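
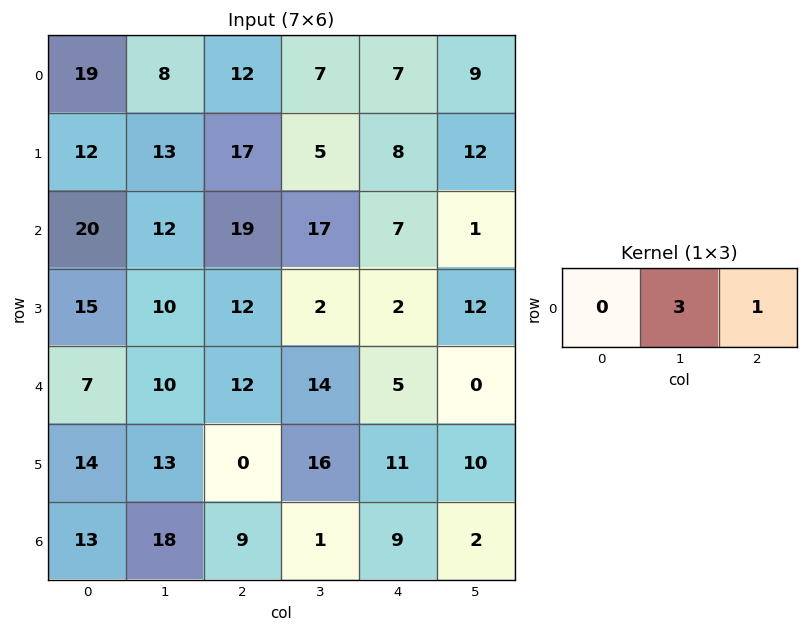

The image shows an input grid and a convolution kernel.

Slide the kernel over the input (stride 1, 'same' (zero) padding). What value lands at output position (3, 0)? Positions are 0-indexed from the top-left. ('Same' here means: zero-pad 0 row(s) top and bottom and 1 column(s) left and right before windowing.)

55

The receptive field on the zero-padded input at this output position is [0 15 10]. Elementwise product with the kernel and sum: 15·3 + 10·1.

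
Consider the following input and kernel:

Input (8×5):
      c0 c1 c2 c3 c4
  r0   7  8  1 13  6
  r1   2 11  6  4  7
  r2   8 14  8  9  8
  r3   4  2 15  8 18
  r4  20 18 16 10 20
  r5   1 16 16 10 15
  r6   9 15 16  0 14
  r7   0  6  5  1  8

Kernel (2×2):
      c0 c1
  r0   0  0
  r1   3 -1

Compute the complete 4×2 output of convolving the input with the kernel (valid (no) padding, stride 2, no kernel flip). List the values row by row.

Output[0,0]: The receptive field on the input at this output position is [7 8 / 2 11]. Elementwise product with the kernel and sum: 2·3 + 11·-1.
Output[0,1]: The receptive field on the input at this output position is [1 13 / 6 4]. Elementwise product with the kernel and sum: 6·3 + 4·-1.

-5 14
10 37
-13 38
-6 14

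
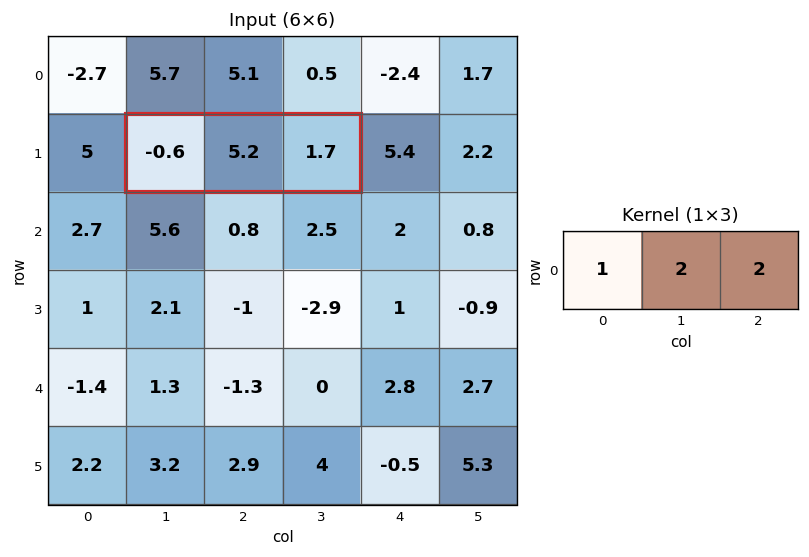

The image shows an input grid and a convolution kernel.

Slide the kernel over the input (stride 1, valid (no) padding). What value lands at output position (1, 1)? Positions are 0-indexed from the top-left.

The receptive field on the input at this output position is [-0.6 5.2 1.7]. Elementwise product with the kernel and sum: -0.6·1 + 5.2·2 + 1.7·2.

13.2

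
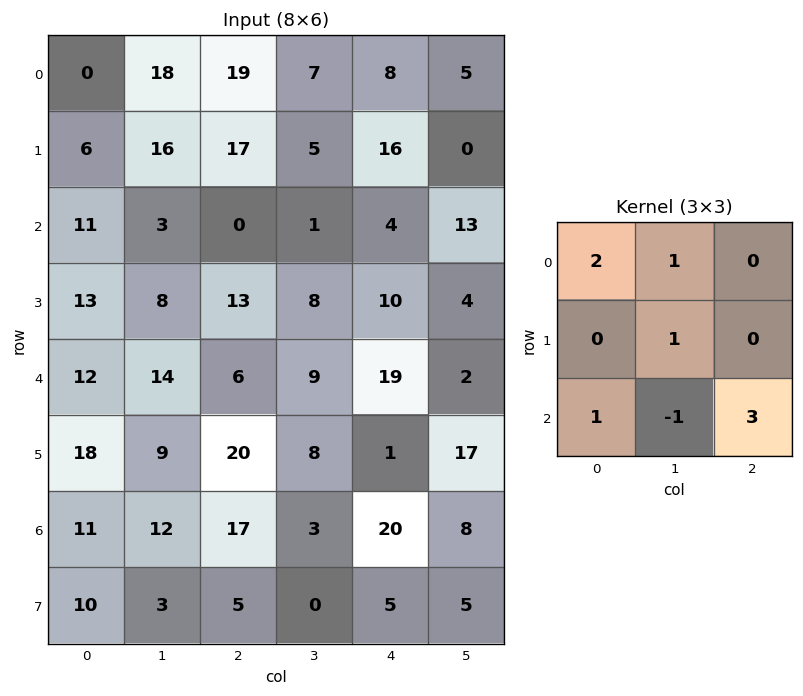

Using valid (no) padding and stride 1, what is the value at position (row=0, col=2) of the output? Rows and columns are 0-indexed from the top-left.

61

The receptive field on the input at this output position is [19 7 8 / 17 5 16 / 0 1 4]. Elementwise product with the kernel and sum: 19·2 + 7·1 + 5·1 + 0·1 + 1·-1 + 4·3.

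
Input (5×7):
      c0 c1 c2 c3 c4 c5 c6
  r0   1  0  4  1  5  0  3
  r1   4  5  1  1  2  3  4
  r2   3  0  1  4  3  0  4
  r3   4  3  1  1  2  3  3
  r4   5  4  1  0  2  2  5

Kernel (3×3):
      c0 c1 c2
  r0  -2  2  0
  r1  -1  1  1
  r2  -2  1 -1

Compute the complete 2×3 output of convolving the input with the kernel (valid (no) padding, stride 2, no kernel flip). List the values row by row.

Output[0,0]: The receptive field on the input at this output position is [1 0 4 / 4 5 1 / 3 0 1]. Elementwise product with the kernel and sum: 1·-2 + 0·2 + 4·-1 + 5·1 + 1·1 + 3·-2 + 0·1 + 1·-1.
Output[0,1]: The receptive field on the input at this output position is [4 1 5 / 1 1 2 / 1 4 3]. Elementwise product with the kernel and sum: 4·-2 + 1·2 + 1·-1 + 1·1 + 2·1 + 1·-2 + 4·1 + 3·-1.

-7 -5 -15
-13 4 -9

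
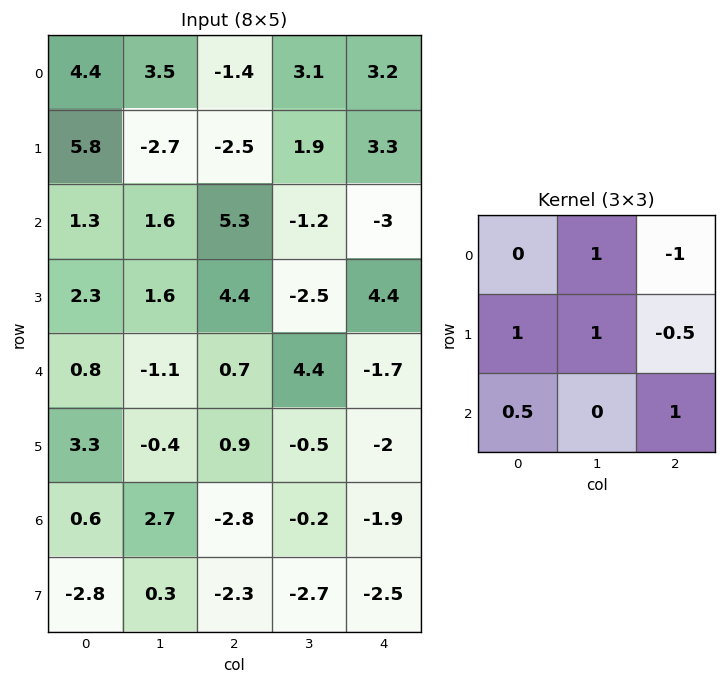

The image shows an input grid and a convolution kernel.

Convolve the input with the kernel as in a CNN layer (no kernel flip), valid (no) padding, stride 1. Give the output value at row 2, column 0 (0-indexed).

The receptive field on the input at this output position is [1.3 1.6 5.3 / 2.3 1.6 4.4 / 0.8 -1.1 0.7]. Elementwise product with the kernel and sum: 1.6·1 + 5.3·-1 + 2.3·1 + 1.6·1 + 4.4·-0.5 + 0.8·0.5 + 0.7·1.

-0.9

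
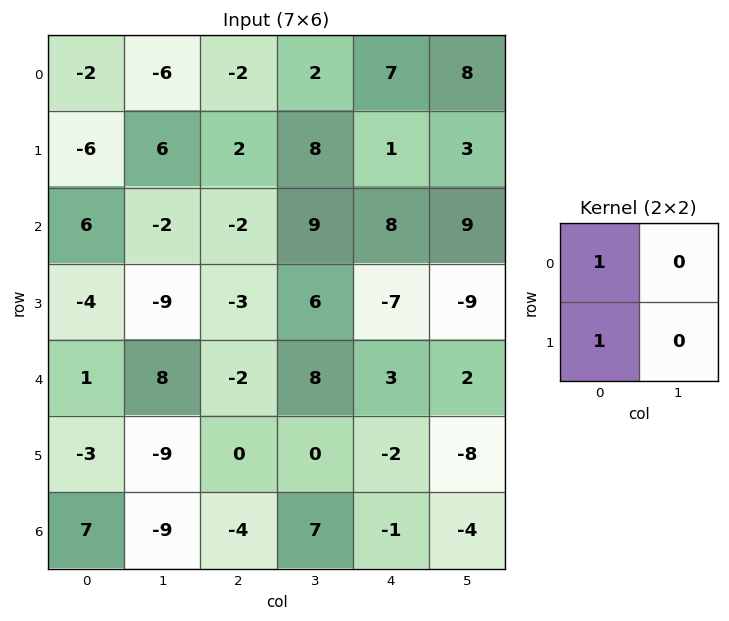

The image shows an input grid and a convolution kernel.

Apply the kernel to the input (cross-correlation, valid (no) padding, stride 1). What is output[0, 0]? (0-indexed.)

-8

The receptive field on the input at this output position is [-2 -6 / -6 6]. Elementwise product with the kernel and sum: -2·1 + -6·1.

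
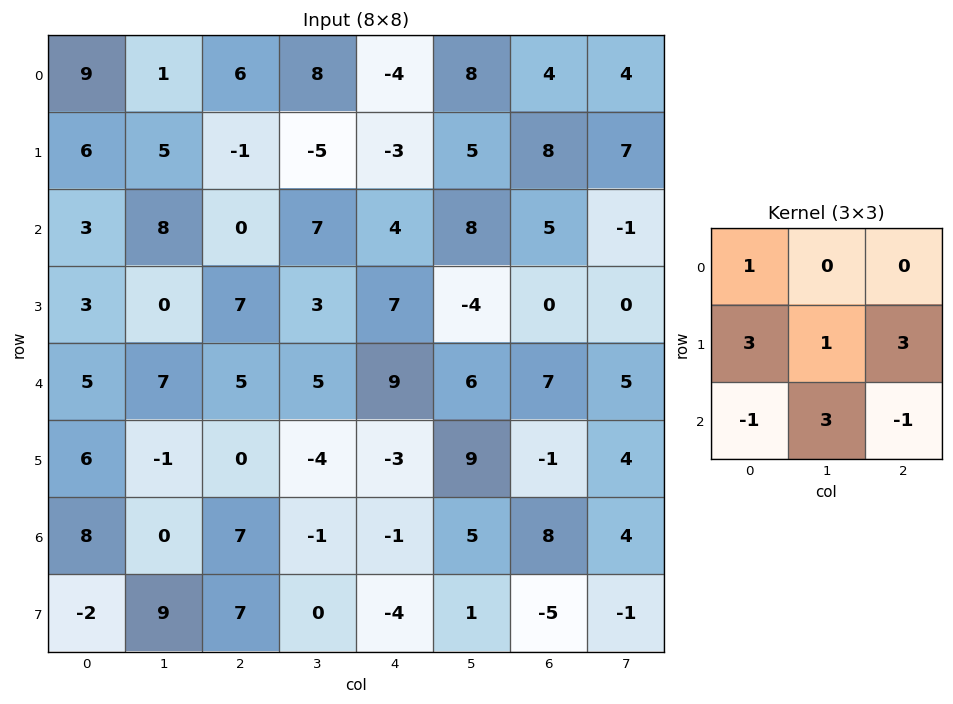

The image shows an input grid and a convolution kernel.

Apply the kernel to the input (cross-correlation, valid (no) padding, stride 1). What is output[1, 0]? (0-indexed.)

The receptive field on the input at this output position is [6 5 -1 / 3 8 0 / 3 0 7]. Elementwise product with the kernel and sum: 6·1 + 3·3 + 8·1 + 0·3 + 3·-1 + 0·3 + 7·-1.

13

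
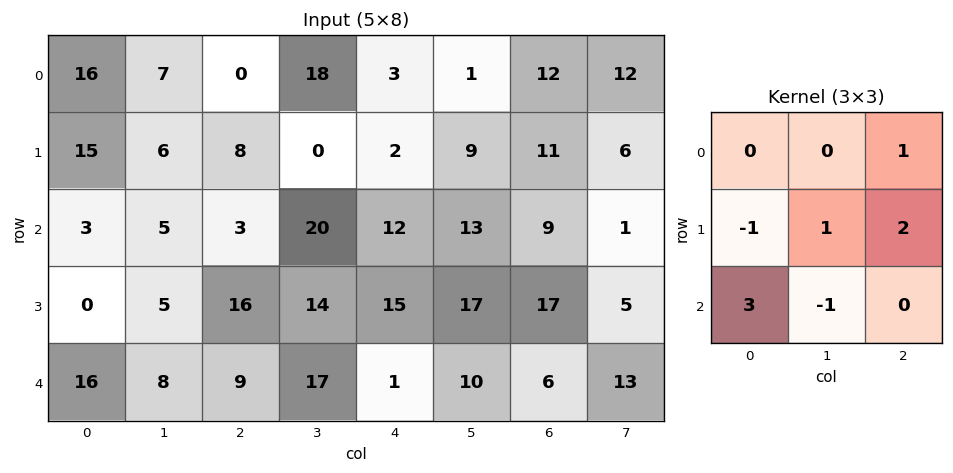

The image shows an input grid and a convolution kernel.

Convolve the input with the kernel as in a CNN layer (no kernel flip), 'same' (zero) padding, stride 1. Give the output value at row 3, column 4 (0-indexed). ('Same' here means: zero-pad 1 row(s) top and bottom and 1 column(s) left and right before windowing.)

The receptive field on the zero-padded input at this output position is [20 12 13 / 14 15 17 / 17 1 10]. Elementwise product with the kernel and sum: 13·1 + 14·-1 + 15·1 + 17·2 + 17·3 + 1·-1.

98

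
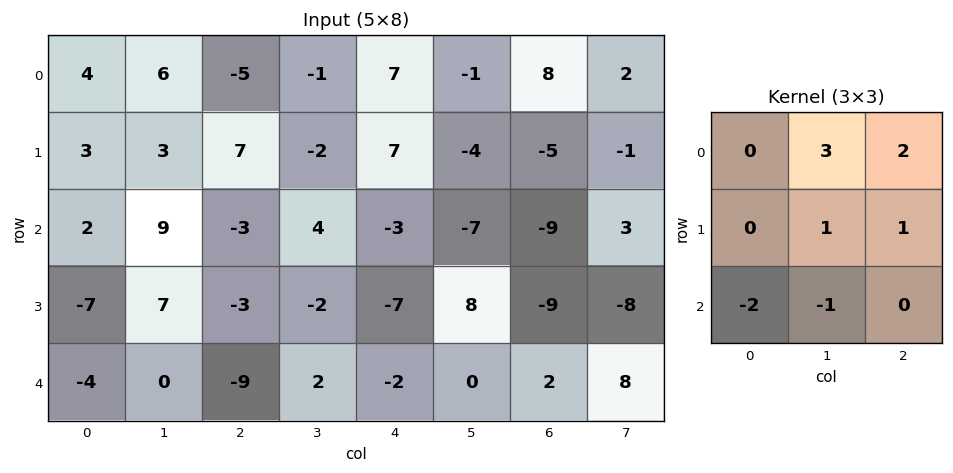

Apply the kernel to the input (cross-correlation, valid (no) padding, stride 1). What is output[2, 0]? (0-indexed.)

The receptive field on the input at this output position is [2 9 -3 / -7 7 -3 / -4 0 -9]. Elementwise product with the kernel and sum: 9·3 + -3·2 + 7·1 + -3·1 + -4·-2 + 0·-1.

33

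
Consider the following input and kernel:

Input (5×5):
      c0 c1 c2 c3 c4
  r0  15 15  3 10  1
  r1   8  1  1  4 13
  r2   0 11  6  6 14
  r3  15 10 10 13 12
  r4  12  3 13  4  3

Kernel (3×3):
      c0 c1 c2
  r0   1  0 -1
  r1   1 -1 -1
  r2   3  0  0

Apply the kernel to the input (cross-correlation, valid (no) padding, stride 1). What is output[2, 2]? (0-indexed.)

The receptive field on the input at this output position is [6 6 14 / 10 13 12 / 13 4 3]. Elementwise product with the kernel and sum: 6·1 + 14·-1 + 10·1 + 13·-1 + 12·-1 + 13·3.

16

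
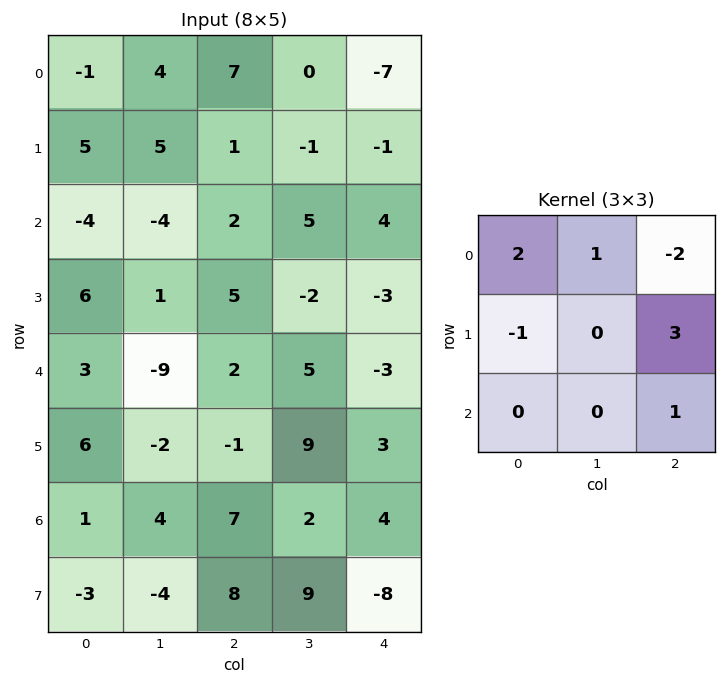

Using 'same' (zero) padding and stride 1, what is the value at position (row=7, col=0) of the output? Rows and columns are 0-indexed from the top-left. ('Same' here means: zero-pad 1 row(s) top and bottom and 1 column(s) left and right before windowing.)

-19

The receptive field on the zero-padded input at this output position is [0 1 4 / 0 -3 -4 / 0 0 0]. Elementwise product with the kernel and sum: 0·2 + 1·1 + 4·-2 + 0·-1 + -4·3 + 0·1.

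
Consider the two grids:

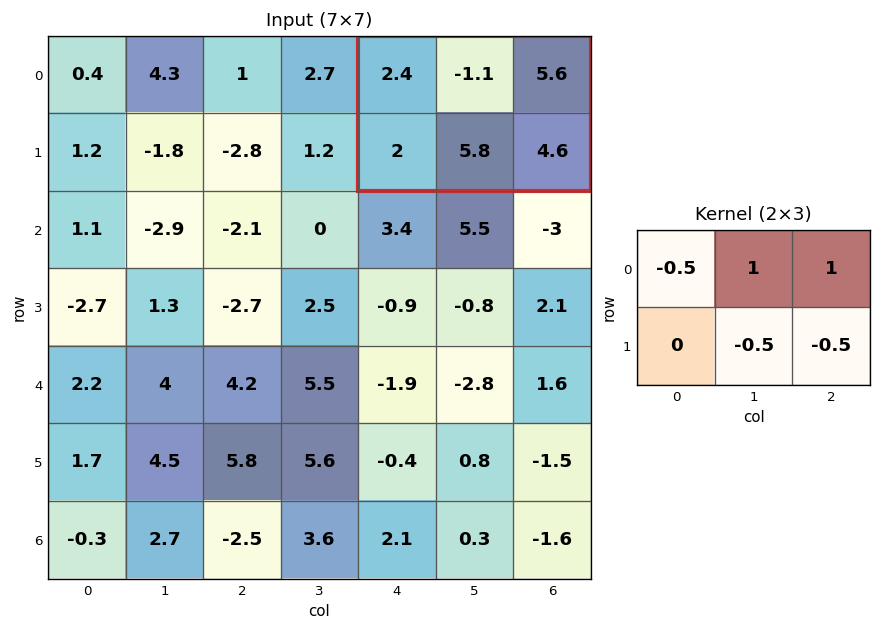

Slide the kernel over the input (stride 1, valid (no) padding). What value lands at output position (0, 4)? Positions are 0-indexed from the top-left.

The receptive field on the input at this output position is [2.4 -1.1 5.6 / 2 5.8 4.6]. Elementwise product with the kernel and sum: 2.4·-0.5 + -1.1·1 + 5.6·1 + 5.8·-0.5 + 4.6·-0.5.

-1.9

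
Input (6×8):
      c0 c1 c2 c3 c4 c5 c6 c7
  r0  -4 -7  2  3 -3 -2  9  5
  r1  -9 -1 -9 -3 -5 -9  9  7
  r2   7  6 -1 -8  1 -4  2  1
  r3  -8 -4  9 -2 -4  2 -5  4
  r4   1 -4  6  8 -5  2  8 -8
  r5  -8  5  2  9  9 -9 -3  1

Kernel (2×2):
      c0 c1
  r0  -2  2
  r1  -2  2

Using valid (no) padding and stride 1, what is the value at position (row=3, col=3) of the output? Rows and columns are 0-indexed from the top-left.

-30

The receptive field on the input at this output position is [-2 -4 / 8 -5]. Elementwise product with the kernel and sum: -2·-2 + -4·2 + 8·-2 + -5·2.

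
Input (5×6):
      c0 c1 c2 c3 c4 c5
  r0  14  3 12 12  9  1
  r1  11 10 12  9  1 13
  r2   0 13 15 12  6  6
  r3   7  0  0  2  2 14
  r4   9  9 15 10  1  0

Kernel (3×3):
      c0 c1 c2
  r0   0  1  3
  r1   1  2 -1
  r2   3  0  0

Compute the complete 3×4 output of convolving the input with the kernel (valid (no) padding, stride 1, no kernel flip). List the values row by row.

58 112 113 46
78 70 45 64
92 76 77 46

Output[0,0]: The receptive field on the input at this output position is [14 3 12 / 11 10 12 / 0 13 15]. Elementwise product with the kernel and sum: 3·1 + 12·3 + 11·1 + 10·2 + 12·-1 + 0·3.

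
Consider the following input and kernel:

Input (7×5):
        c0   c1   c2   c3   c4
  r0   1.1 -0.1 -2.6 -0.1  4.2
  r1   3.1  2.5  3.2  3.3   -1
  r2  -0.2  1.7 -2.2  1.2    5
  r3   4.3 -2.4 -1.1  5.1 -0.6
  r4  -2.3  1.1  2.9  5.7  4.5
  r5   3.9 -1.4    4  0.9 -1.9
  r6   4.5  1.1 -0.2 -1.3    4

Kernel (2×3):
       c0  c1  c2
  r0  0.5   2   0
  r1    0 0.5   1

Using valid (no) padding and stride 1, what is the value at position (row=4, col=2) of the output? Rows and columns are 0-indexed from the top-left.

11.4

The receptive field on the input at this output position is [2.9 5.7 4.5 / 4 0.9 -1.9]. Elementwise product with the kernel and sum: 2.9·0.5 + 5.7·2 + 0.9·0.5 + -1.9·1.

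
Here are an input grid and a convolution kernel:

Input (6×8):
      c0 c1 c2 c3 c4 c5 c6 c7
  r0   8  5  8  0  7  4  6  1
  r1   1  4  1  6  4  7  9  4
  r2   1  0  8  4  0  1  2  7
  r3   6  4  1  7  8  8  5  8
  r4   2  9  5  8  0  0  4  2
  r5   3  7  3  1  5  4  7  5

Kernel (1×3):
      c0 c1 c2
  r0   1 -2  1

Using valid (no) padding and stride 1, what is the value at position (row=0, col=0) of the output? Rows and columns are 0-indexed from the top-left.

6

The receptive field on the input at this output position is [8 5 8]. Elementwise product with the kernel and sum: 8·1 + 5·-2 + 8·1.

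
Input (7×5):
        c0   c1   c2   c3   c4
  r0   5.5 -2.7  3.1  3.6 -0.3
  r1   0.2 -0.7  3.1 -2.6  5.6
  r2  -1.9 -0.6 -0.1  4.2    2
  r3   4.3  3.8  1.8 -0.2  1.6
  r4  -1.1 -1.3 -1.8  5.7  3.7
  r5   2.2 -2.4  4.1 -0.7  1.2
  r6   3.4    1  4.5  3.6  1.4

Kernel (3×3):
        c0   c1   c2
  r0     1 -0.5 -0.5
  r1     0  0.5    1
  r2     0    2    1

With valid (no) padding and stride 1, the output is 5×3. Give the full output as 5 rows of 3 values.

6.75 -3.1 16.15
8 6.6 6.9
-2.25 0.15 13.4
-1.65 15.3 7.45
9.85 10.7 2.95

Output[0,0]: The receptive field on the input at this output position is [5.5 -2.7 3.1 / 0.2 -0.7 3.1 / -1.9 -0.6 -0.1]. Elementwise product with the kernel and sum: 5.5·1 + -2.7·-0.5 + 3.1·-0.5 + -0.7·0.5 + 3.1·1 + -0.6·2 + -0.1·1.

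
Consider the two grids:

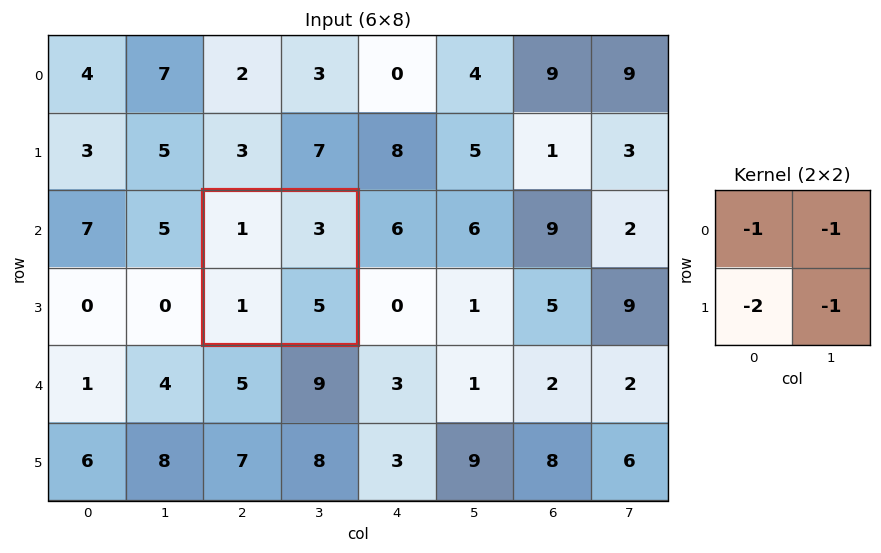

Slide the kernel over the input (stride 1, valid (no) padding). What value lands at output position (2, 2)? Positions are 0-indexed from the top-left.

-11

The receptive field on the input at this output position is [1 3 / 1 5]. Elementwise product with the kernel and sum: 1·-1 + 3·-1 + 1·-2 + 5·-1.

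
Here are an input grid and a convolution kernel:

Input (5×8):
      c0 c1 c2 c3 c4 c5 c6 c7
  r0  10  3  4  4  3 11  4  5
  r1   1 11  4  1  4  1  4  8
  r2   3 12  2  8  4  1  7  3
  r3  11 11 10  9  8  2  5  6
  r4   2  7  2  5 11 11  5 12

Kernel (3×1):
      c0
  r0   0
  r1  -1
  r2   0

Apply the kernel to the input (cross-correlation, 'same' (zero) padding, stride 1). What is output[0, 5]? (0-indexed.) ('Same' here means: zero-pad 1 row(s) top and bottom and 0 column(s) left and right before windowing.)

-11

The receptive field on the zero-padded input at this output position is [0 / 11 / 1]. Elementwise product with the kernel and sum: 11·-1.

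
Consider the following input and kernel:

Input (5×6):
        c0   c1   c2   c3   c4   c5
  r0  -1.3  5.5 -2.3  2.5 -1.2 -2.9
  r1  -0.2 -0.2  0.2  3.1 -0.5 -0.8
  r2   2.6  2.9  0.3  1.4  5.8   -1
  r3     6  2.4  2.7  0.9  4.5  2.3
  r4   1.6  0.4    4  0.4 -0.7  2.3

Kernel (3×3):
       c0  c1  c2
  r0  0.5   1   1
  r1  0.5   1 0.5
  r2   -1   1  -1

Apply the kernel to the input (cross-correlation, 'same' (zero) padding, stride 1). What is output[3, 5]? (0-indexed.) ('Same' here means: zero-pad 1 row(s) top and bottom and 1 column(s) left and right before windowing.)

9.45

The receptive field on the zero-padded input at this output position is [5.8 -1 0 / 4.5 2.3 0 / -0.7 2.3 0]. Elementwise product with the kernel and sum: 5.8·0.5 + -1·1 + 0·1 + 4.5·0.5 + 2.3·1 + 0·0.5 + -0.7·-1 + 2.3·1 + 0·-1.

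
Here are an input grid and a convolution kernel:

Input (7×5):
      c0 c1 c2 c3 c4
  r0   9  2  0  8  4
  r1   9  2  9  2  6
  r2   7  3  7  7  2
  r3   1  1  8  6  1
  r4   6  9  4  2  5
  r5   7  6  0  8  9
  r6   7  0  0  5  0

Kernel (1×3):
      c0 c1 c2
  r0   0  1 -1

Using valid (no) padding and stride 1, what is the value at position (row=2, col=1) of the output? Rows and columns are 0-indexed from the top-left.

0

The receptive field on the input at this output position is [3 7 7]. Elementwise product with the kernel and sum: 7·1 + 7·-1.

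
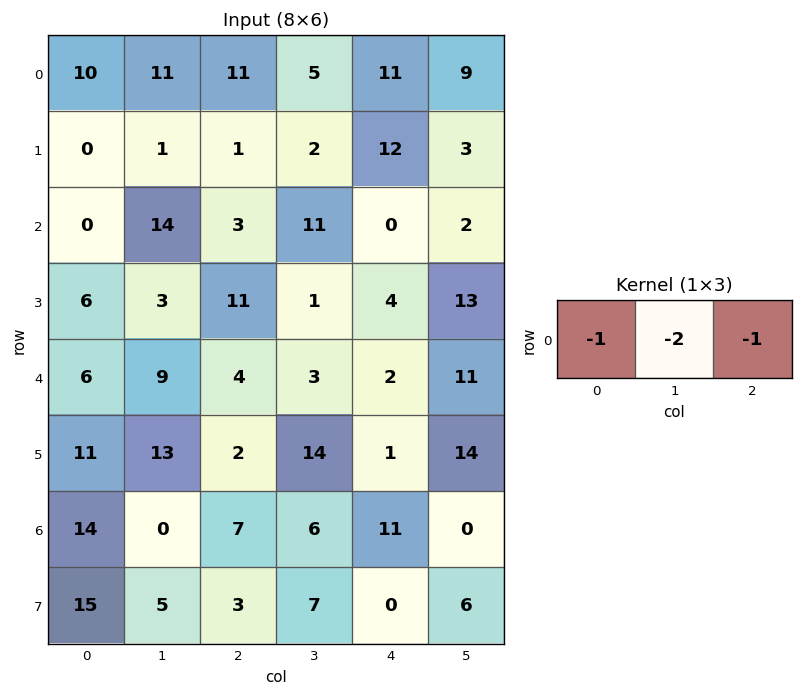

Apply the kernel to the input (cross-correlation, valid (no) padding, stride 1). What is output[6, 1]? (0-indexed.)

The receptive field on the input at this output position is [0 7 6]. Elementwise product with the kernel and sum: 0·-1 + 7·-2 + 6·-1.

-20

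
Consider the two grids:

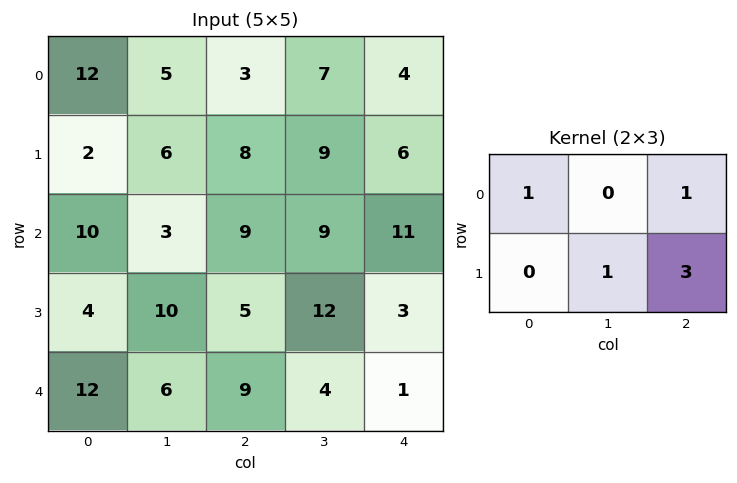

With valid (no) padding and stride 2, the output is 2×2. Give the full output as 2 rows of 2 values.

45 34
44 41

Output[0,0]: The receptive field on the input at this output position is [12 5 3 / 2 6 8]. Elementwise product with the kernel and sum: 12·1 + 3·1 + 6·1 + 8·3.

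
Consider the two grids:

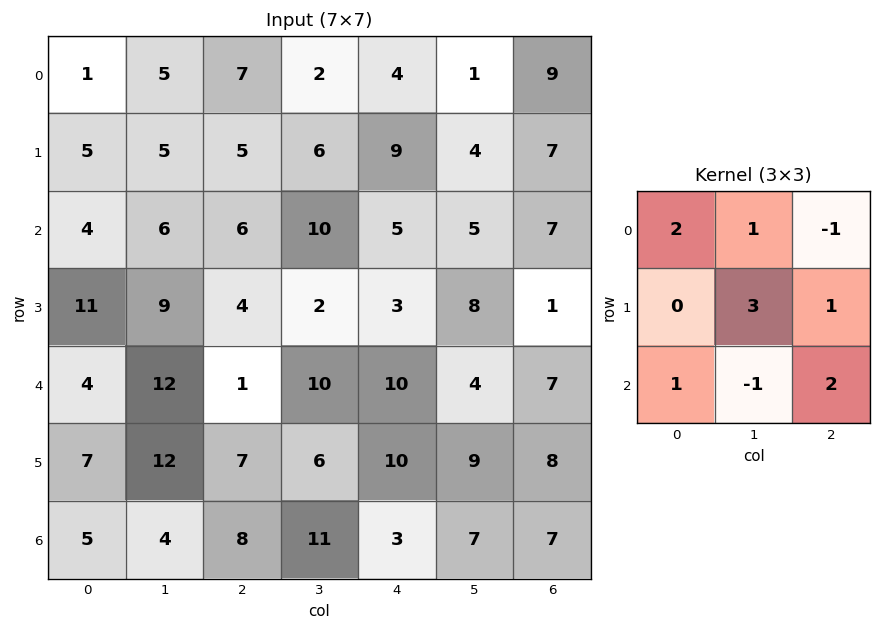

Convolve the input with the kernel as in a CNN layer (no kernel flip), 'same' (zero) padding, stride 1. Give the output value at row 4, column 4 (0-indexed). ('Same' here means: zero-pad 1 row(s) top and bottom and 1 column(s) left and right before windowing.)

47

The receptive field on the zero-padded input at this output position is [2 3 8 / 10 10 4 / 6 10 9]. Elementwise product with the kernel and sum: 2·2 + 3·1 + 8·-1 + 10·3 + 4·1 + 6·1 + 10·-1 + 9·2.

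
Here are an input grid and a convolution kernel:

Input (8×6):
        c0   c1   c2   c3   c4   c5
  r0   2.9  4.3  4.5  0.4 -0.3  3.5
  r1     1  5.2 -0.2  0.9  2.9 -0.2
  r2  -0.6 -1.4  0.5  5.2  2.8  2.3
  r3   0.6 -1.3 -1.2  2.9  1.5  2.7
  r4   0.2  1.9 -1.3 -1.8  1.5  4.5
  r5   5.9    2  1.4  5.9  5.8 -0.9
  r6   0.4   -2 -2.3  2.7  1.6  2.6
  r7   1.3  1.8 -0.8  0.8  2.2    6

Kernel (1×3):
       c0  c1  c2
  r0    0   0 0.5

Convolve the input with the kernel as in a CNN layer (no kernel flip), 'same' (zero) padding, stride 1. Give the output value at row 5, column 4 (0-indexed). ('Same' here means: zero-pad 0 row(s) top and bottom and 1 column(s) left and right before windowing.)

-0.45

The receptive field on the zero-padded input at this output position is [5.9 5.8 -0.9]. Elementwise product with the kernel and sum: -0.9·0.5.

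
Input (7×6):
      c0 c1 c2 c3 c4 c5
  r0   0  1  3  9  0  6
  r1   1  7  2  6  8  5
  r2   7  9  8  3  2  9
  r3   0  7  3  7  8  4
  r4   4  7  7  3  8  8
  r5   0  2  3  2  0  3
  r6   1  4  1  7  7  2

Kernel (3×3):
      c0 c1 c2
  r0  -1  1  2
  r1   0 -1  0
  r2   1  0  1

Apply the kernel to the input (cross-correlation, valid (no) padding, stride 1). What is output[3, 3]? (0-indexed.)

6

The receptive field on the input at this output position is [7 8 4 / 3 8 8 / 2 0 3]. Elementwise product with the kernel and sum: 7·-1 + 8·1 + 4·2 + 8·-1 + 2·1 + 3·1.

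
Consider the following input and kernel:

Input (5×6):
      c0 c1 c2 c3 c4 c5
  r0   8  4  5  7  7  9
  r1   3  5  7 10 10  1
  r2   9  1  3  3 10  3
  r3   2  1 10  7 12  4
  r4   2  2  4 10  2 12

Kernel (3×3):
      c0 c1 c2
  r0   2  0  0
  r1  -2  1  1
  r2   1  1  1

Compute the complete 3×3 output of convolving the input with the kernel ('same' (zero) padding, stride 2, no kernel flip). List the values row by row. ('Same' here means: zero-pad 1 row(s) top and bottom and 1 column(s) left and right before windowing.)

Output[0,0]: The receptive field on the zero-padded input at this output position is [0 0 0 / 0 8 4 / 0 3 5]. Elementwise product with the kernel and sum: 0·2 + 0·-2 + 8·1 + 4·1 + 0·1 + 3·1 + 5·1.

20 26 23
13 32 50
4 12 8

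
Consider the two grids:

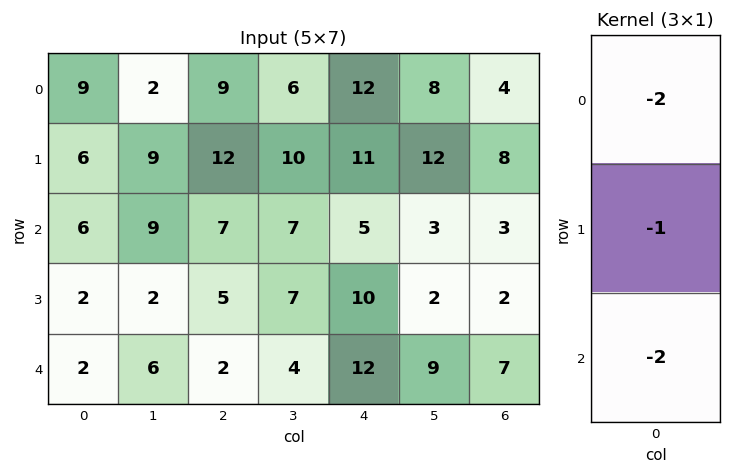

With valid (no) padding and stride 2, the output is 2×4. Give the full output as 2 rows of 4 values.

Output[0,0]: The receptive field on the input at this output position is [9 / 6 / 6]. Elementwise product with the kernel and sum: 9·-2 + 6·-1 + 6·-2.

-36 -44 -45 -22
-18 -23 -44 -22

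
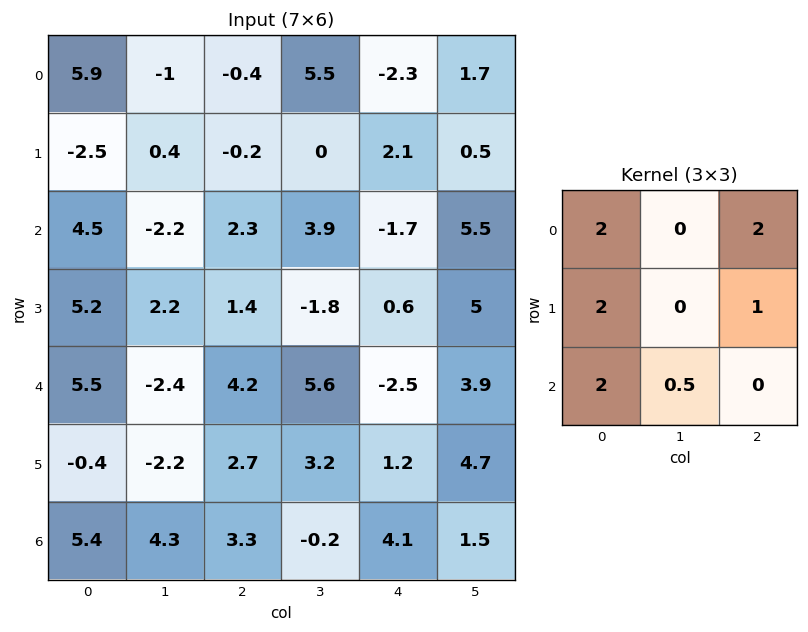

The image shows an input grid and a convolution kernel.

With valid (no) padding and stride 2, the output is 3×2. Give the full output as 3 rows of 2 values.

Output[0,0]: The receptive field on the input at this output position is [5.9 -1 -0.4 / -2.5 0.4 -0.2 / 4.5 -2.2 2.3]. Elementwise product with the kernel and sum: 5.9·2 + -0.4·2 + -2.5·2 + -0.2·1 + 4.5·2 + -2.2·0.5.
Output[0,1]: The receptive field on the input at this output position is [-0.4 5.5 -2.3 / -0.2 0 2.1 / 2.3 3.9 -1.7]. Elementwise product with the kernel and sum: -0.4·2 + -2.3·2 + -0.2·2 + 2.1·1 + 2.3·2 + 3.9·0.5.

13.7 2.85
35.2 15.8
34.25 16.5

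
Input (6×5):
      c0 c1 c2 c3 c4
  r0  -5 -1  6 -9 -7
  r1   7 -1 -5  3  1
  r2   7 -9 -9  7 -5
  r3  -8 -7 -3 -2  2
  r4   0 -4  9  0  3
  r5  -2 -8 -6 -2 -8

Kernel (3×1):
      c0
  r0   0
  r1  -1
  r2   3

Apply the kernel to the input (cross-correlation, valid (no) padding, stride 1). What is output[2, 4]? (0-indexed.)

The receptive field on the input at this output position is [-5 / 2 / 3]. Elementwise product with the kernel and sum: 2·-1 + 3·3.

7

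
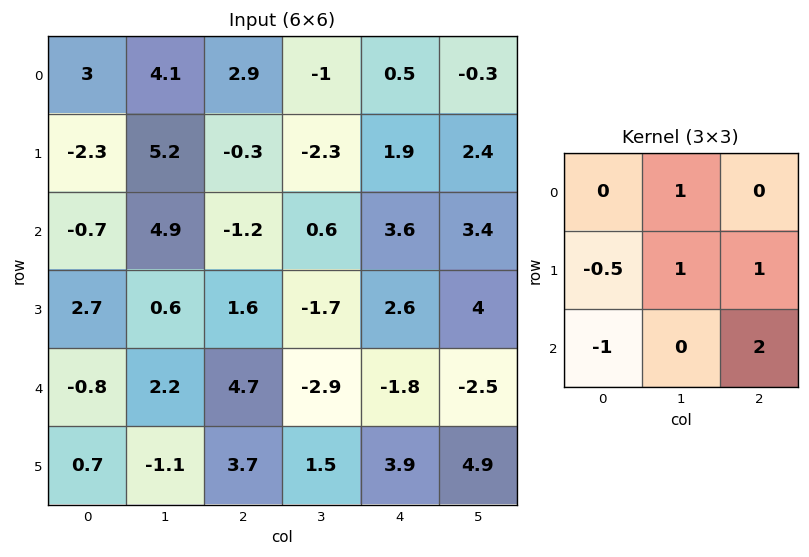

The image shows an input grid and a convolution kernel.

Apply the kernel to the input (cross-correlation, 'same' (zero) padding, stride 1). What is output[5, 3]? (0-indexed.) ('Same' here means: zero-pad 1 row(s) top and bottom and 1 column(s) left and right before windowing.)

0.65

The receptive field on the zero-padded input at this output position is [4.7 -2.9 -1.8 / 3.7 1.5 3.9 / 0 0 0]. Elementwise product with the kernel and sum: -2.9·1 + 3.7·-0.5 + 1.5·1 + 3.9·1 + 0·-1 + 0·2.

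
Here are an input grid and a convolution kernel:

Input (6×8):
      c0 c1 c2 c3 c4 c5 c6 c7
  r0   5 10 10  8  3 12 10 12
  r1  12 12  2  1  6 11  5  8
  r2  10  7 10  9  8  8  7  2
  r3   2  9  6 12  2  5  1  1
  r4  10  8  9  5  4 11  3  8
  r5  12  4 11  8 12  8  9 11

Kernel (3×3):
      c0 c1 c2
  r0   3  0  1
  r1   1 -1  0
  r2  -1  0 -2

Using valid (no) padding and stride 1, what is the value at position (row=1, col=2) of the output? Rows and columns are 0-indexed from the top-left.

3

The receptive field on the input at this output position is [2 1 6 / 10 9 8 / 6 12 2]. Elementwise product with the kernel and sum: 2·3 + 6·1 + 10·1 + 9·-1 + 6·-1 + 2·-2.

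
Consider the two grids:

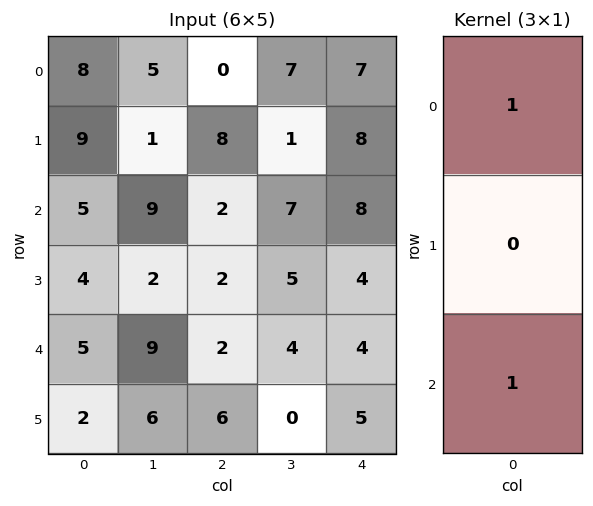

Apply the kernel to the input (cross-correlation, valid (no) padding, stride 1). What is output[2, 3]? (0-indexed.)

The receptive field on the input at this output position is [7 / 5 / 4]. Elementwise product with the kernel and sum: 7·1 + 4·1.

11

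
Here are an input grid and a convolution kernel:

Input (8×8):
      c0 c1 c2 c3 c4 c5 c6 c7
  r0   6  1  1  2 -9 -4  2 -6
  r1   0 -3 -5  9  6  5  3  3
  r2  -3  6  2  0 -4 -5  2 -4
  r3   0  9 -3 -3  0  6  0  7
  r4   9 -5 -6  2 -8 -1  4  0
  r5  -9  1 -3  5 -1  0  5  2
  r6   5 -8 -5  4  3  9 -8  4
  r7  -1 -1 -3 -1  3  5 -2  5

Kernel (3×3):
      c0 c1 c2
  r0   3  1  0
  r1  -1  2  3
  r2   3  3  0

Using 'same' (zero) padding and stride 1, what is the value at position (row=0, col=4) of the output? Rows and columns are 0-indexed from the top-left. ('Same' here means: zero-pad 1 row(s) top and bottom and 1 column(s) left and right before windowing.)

13

The receptive field on the zero-padded input at this output position is [0 0 0 / 2 -9 -4 / 9 6 5]. Elementwise product with the kernel and sum: 0·3 + 0·1 + 2·-1 + -9·2 + -4·3 + 9·3 + 6·3.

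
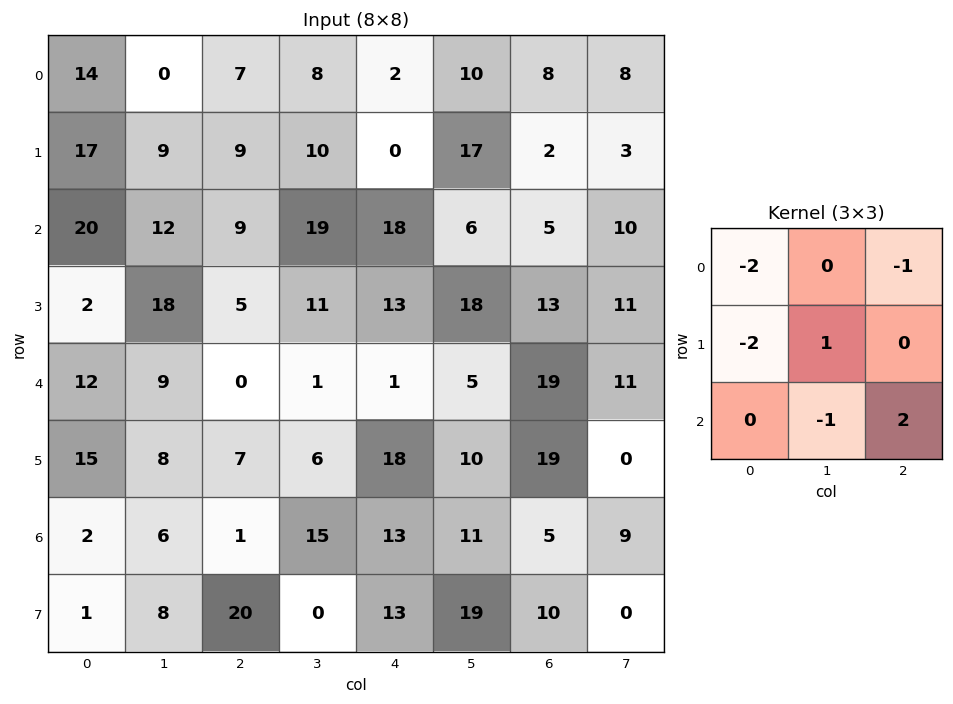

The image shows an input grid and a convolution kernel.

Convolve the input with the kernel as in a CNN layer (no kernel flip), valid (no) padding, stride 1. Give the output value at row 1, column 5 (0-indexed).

The receptive field on the input at this output position is [17 2 3 / 6 5 10 / 18 13 11]. Elementwise product with the kernel and sum: 17·-2 + 3·-1 + 6·-2 + 5·1 + 13·-1 + 11·2.

-35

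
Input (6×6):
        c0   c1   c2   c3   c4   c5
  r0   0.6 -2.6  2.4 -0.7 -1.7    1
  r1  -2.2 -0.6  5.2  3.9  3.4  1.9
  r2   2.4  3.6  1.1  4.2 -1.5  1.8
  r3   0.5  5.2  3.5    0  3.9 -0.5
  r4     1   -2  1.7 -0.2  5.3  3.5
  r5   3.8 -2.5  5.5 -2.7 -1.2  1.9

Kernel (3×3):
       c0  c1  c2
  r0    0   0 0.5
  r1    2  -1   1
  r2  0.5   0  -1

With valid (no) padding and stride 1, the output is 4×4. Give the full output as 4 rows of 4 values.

Output[0,0]: The receptive field on the input at this output position is [0.6 -2.6 2.4 / -2.2 -0.6 5.2 / 2.4 3.6 1.1]. Elementwise product with the kernel and sum: 2.4·0.5 + -2.2·2 + -0.6·-1 + 5.2·1 + 2.4·0.5 + 1.1·-1.
Output[0,1]: The receptive field on the input at this output position is [-2.6 2.4 -0.7 / -0.6 5.2 3.9 / 3.6 1.1 4.2]. Elementwise product with the kernel and sum: -0.7·0.5 + -0.6·2 + 5.2·-1 + 3.9·1 + 3.6·0.5 + 4.2·-1.

2.7 -5.25 11.1 7.1
1.65 14.85 -3.95 13.15
-1.35 8.2 5.7 -7.1
3.85 -4.45 14.8 -5.7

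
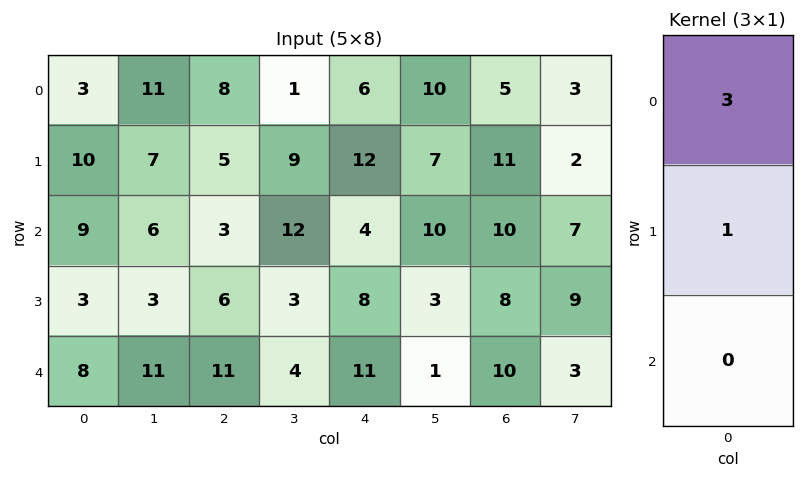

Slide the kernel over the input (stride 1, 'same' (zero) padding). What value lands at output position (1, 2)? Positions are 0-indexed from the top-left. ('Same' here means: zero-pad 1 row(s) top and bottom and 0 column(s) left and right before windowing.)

29

The receptive field on the zero-padded input at this output position is [8 / 5 / 3]. Elementwise product with the kernel and sum: 8·3 + 5·1.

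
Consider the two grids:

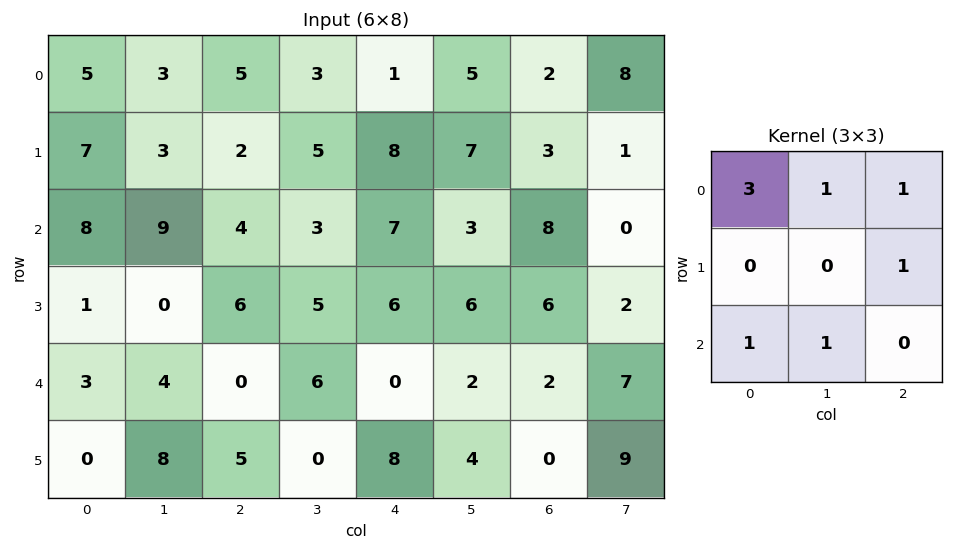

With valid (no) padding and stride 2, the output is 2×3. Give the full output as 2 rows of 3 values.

Output[0,0]: The receptive field on the input at this output position is [5 3 5 / 7 3 2 / 8 9 4]. Elementwise product with the kernel and sum: 5·3 + 3·1 + 5·1 + 2·1 + 8·1 + 9·1.
Output[0,1]: The receptive field on the input at this output position is [5 3 1 / 2 5 8 / 4 3 7]. Elementwise product with the kernel and sum: 5·3 + 3·1 + 1·1 + 8·1 + 4·1 + 3·1.

42 34 23
50 34 40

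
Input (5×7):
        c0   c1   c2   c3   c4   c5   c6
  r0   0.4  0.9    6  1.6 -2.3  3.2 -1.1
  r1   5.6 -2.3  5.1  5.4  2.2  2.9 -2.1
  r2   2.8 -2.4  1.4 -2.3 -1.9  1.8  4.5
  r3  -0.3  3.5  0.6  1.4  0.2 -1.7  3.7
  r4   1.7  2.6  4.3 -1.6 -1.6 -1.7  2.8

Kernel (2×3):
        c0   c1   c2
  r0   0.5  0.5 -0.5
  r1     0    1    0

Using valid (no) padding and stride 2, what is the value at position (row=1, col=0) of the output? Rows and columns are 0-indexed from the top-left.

The receptive field on the input at this output position is [2.8 -2.4 1.4 / -0.3 3.5 0.6]. Elementwise product with the kernel and sum: 2.8·0.5 + -2.4·0.5 + 1.4·-0.5 + 3.5·1.

3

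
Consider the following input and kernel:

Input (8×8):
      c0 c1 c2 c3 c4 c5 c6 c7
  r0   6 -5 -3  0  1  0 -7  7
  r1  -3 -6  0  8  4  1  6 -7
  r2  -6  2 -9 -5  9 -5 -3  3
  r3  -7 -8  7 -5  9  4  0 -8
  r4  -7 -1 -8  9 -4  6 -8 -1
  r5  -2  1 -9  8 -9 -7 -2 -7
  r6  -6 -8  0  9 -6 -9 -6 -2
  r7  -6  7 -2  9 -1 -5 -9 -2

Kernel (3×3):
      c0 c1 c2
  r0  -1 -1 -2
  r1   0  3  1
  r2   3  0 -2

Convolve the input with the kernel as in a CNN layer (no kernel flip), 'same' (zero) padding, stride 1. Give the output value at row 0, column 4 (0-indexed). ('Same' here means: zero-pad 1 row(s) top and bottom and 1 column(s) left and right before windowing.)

25

The receptive field on the zero-padded input at this output position is [0 0 0 / 0 1 0 / 8 4 1]. Elementwise product with the kernel and sum: 0·-1 + 0·-1 + 0·-2 + 1·3 + 0·1 + 8·3 + 1·-2.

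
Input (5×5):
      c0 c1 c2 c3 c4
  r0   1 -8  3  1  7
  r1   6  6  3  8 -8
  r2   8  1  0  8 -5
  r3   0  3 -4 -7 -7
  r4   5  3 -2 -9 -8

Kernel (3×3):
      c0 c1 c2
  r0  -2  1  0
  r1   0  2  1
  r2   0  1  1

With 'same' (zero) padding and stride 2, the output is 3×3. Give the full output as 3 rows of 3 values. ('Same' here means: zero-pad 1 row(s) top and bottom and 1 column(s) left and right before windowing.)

6 18 6
26 -12 -41
13 -23 -9

Output[0,0]: The receptive field on the zero-padded input at this output position is [0 0 0 / 0 1 -8 / 0 6 6]. Elementwise product with the kernel and sum: 0·-2 + 0·1 + 1·2 + -8·1 + 6·1 + 6·1.
Output[0,1]: The receptive field on the zero-padded input at this output position is [0 0 0 / -8 3 1 / 6 3 8]. Elementwise product with the kernel and sum: 0·-2 + 0·1 + 3·2 + 1·1 + 3·1 + 8·1.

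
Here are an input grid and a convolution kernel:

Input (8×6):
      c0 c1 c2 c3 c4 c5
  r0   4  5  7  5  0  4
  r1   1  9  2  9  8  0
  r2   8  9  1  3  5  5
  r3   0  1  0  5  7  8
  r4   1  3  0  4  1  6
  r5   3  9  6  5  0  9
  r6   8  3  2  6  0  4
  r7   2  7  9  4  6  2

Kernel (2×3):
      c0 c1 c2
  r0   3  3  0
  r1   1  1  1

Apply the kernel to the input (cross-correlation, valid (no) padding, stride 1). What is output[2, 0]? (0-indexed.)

52

The receptive field on the input at this output position is [8 9 1 / 0 1 0]. Elementwise product with the kernel and sum: 8·3 + 9·3 + 0·1 + 1·1 + 0·1.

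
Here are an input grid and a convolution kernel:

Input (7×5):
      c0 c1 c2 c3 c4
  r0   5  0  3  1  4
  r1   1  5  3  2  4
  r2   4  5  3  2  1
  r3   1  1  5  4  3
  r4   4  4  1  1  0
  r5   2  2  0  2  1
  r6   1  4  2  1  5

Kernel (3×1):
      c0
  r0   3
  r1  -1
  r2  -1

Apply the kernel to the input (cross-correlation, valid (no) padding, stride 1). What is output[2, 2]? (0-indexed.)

The receptive field on the input at this output position is [3 / 5 / 1]. Elementwise product with the kernel and sum: 3·3 + 5·-1 + 1·-1.

3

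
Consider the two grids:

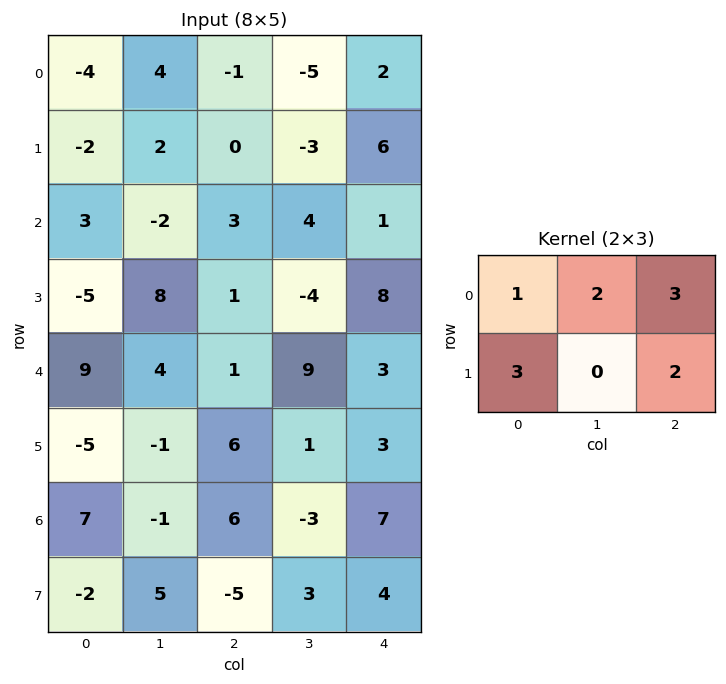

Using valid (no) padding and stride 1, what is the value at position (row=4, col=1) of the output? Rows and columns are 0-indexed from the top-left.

32

The receptive field on the input at this output position is [4 1 9 / -1 6 1]. Elementwise product with the kernel and sum: 4·1 + 1·2 + 9·3 + -1·3 + 1·2.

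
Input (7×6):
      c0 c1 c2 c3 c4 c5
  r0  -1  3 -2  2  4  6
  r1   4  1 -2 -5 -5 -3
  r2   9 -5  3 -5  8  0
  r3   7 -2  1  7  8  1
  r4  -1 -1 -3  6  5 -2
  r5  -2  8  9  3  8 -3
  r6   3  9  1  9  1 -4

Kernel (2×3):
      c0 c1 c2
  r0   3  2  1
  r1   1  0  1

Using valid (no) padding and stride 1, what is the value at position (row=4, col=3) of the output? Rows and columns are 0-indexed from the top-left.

The receptive field on the input at this output position is [6 5 -2 / 3 8 -3]. Elementwise product with the kernel and sum: 6·3 + 5·2 + -2·1 + 3·1 + -3·1.

26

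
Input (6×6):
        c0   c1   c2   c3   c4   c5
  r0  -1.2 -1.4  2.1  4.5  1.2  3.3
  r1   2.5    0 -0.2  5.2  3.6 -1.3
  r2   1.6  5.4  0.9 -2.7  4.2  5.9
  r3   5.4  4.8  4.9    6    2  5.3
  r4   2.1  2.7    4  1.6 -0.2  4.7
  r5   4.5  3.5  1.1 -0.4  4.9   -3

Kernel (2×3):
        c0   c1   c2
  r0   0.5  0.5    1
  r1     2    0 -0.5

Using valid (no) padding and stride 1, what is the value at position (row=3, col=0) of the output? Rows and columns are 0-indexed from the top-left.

12.2

The receptive field on the input at this output position is [5.4 4.8 4.9 / 2.1 2.7 4]. Elementwise product with the kernel and sum: 5.4·0.5 + 4.8·0.5 + 4.9·1 + 2.1·2 + 4·-0.5.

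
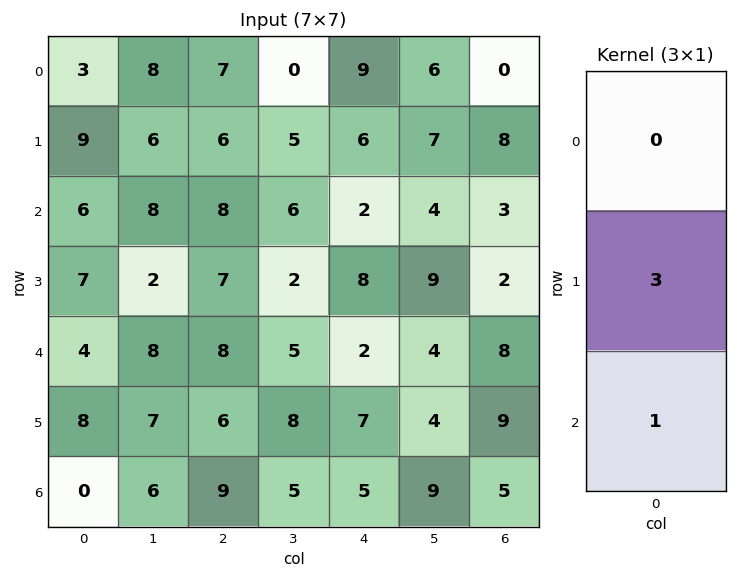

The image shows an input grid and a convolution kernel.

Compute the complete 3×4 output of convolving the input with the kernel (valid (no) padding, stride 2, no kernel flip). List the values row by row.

Output[0,0]: The receptive field on the input at this output position is [3 / 9 / 6]. Elementwise product with the kernel and sum: 9·3 + 6·1.
Output[0,1]: The receptive field on the input at this output position is [7 / 6 / 8]. Elementwise product with the kernel and sum: 6·3 + 8·1.

33 26 20 27
25 29 26 14
24 27 26 32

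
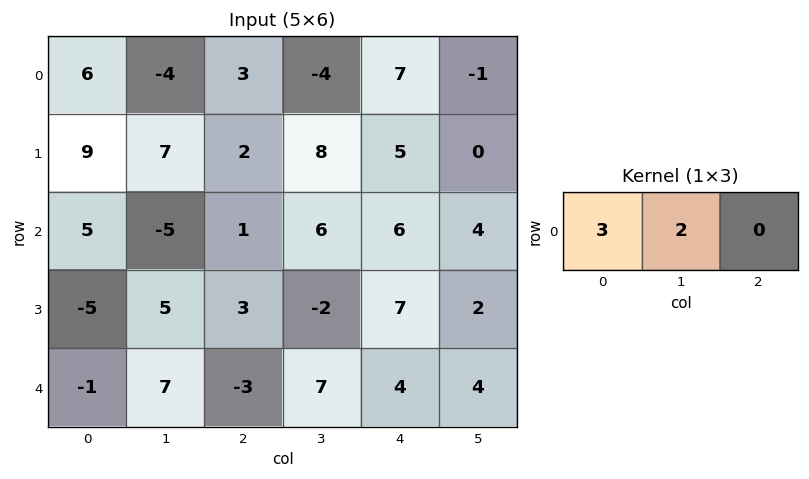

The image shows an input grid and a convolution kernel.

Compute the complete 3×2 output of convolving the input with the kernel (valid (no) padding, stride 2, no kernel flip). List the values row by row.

Output[0,0]: The receptive field on the input at this output position is [6 -4 3]. Elementwise product with the kernel and sum: 6·3 + -4·2.
Output[0,1]: The receptive field on the input at this output position is [3 -4 7]. Elementwise product with the kernel and sum: 3·3 + -4·2.

10 1
5 15
11 5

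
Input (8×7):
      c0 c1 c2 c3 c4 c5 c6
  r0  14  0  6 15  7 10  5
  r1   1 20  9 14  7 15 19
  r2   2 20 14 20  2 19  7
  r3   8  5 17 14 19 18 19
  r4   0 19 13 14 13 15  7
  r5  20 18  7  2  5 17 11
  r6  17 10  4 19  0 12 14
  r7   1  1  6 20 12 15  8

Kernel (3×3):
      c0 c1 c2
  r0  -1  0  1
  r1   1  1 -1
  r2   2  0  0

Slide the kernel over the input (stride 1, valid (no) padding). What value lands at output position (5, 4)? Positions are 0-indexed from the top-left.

The receptive field on the input at this output position is [5 17 11 / 0 12 14 / 12 15 8]. Elementwise product with the kernel and sum: 5·-1 + 11·1 + 0·1 + 12·1 + 14·-1 + 12·2.

28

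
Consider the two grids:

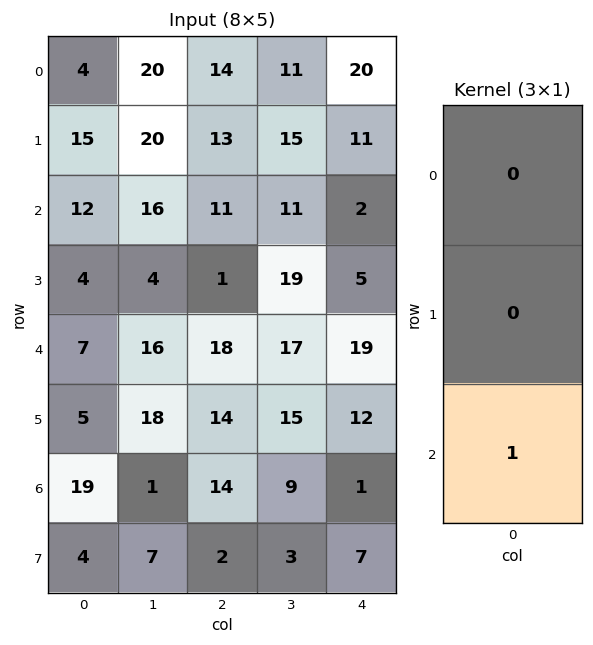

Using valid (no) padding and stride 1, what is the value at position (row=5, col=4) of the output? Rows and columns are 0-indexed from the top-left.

7

The receptive field on the input at this output position is [12 / 1 / 7]. Elementwise product with the kernel and sum: 7·1.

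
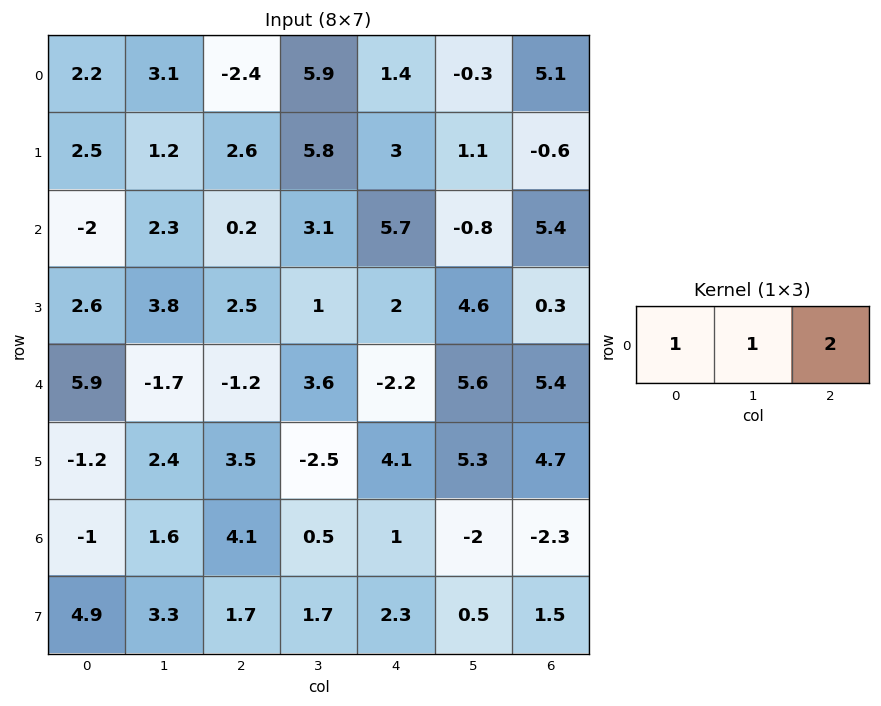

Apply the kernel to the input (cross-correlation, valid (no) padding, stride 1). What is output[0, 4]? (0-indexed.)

The receptive field on the input at this output position is [1.4 -0.3 5.1]. Elementwise product with the kernel and sum: 1.4·1 + -0.3·1 + 5.1·2.

11.3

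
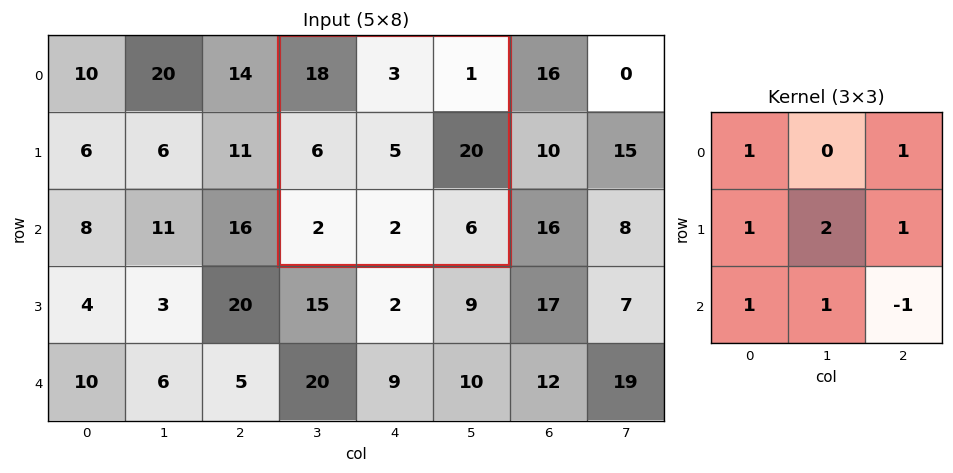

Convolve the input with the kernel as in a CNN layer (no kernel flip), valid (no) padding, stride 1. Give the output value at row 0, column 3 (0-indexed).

The receptive field on the input at this output position is [18 3 1 / 6 5 20 / 2 2 6]. Elementwise product with the kernel and sum: 18·1 + 1·1 + 6·1 + 5·2 + 20·1 + 2·1 + 2·1 + 6·-1.

53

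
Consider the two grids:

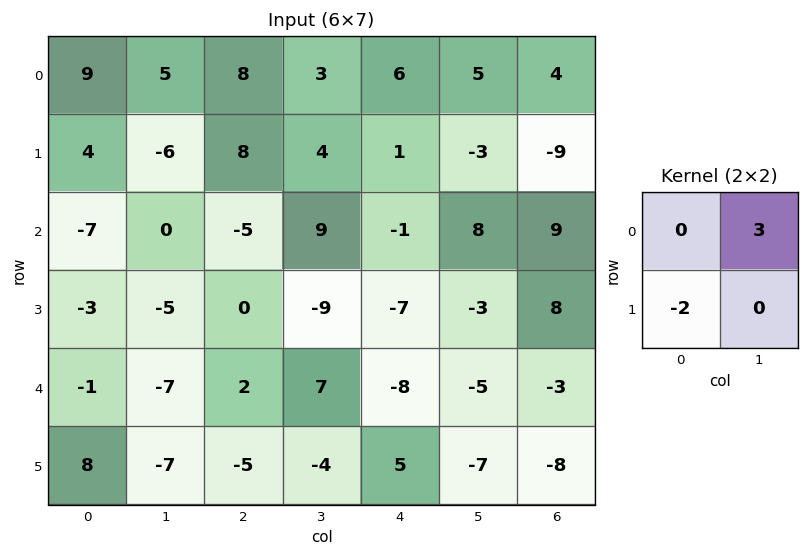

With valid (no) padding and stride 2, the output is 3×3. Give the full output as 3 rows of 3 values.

Output[0,0]: The receptive field on the input at this output position is [9 5 / 4 -6]. Elementwise product with the kernel and sum: 5·3 + 4·-2.

7 -7 13
6 27 38
-37 31 -25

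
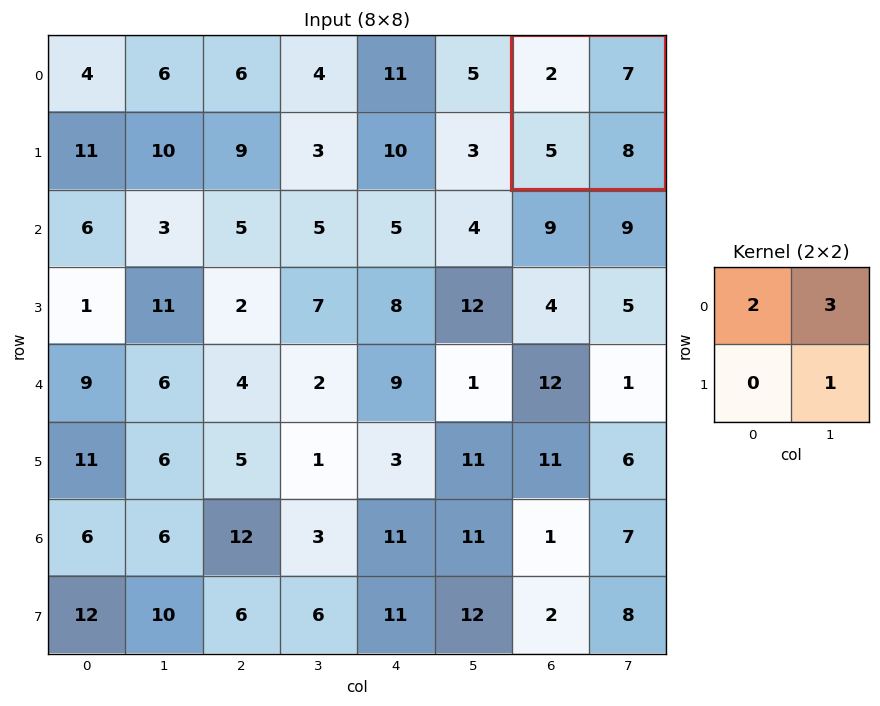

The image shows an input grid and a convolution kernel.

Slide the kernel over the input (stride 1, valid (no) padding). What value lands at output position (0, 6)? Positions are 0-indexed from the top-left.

The receptive field on the input at this output position is [2 7 / 5 8]. Elementwise product with the kernel and sum: 2·2 + 7·3 + 8·1.

33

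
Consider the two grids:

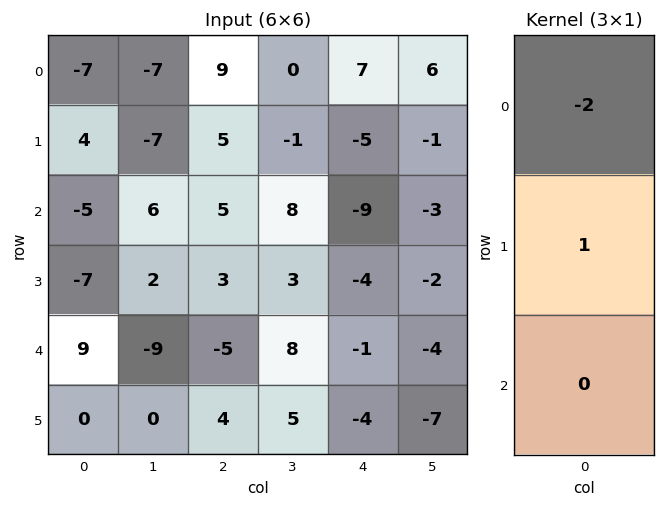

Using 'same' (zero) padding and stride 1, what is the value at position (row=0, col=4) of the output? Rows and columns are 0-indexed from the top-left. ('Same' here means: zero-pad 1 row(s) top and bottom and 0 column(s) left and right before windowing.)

The receptive field on the zero-padded input at this output position is [0 / 7 / -5]. Elementwise product with the kernel and sum: 0·-2 + 7·1.

7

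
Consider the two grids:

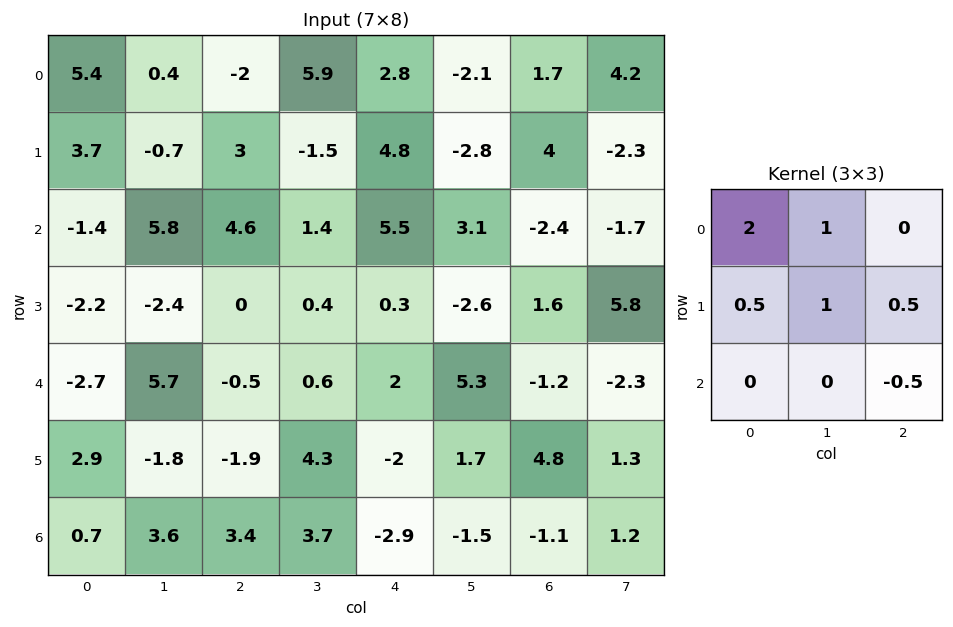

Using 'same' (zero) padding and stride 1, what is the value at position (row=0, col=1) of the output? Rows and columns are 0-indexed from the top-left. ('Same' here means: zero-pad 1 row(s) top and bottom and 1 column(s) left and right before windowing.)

0.6

The receptive field on the zero-padded input at this output position is [0 0 0 / 5.4 0.4 -2 / 3.7 -0.7 3]. Elementwise product with the kernel and sum: 0·2 + 0·1 + 5.4·0.5 + 0.4·1 + -2·0.5 + 3·-0.5.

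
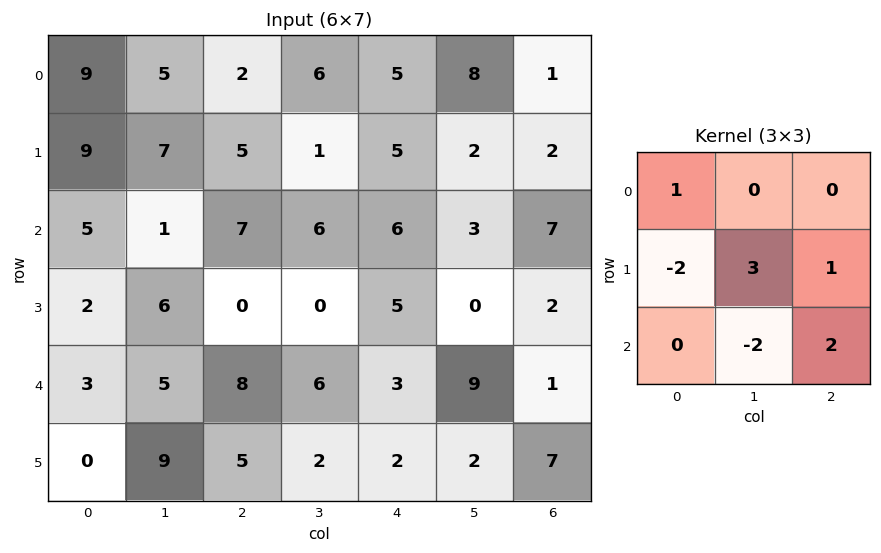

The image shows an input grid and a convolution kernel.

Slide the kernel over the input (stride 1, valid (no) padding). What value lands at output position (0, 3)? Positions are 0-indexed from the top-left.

15

The receptive field on the input at this output position is [6 5 8 / 1 5 2 / 6 6 3]. Elementwise product with the kernel and sum: 6·1 + 1·-2 + 5·3 + 2·1 + 6·-2 + 3·2.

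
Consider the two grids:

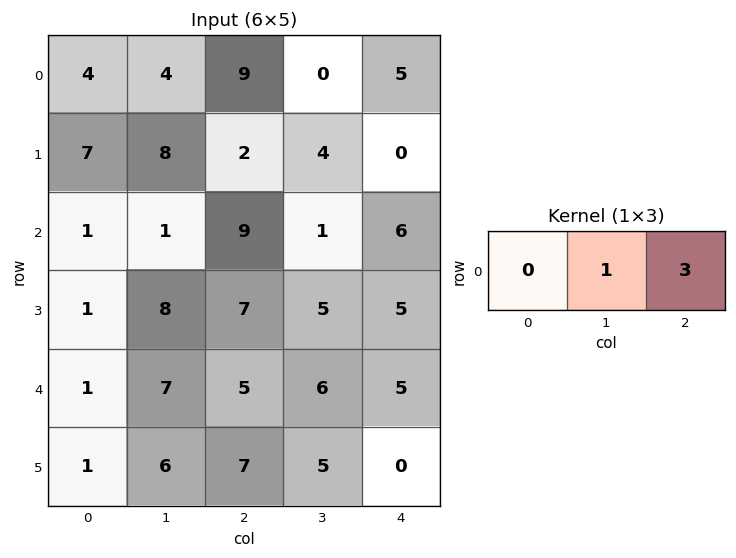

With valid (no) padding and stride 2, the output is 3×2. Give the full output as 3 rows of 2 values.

31 15
28 19
22 21

Output[0,0]: The receptive field on the input at this output position is [4 4 9]. Elementwise product with the kernel and sum: 4·1 + 9·3.
Output[0,1]: The receptive field on the input at this output position is [9 0 5]. Elementwise product with the kernel and sum: 0·1 + 5·3.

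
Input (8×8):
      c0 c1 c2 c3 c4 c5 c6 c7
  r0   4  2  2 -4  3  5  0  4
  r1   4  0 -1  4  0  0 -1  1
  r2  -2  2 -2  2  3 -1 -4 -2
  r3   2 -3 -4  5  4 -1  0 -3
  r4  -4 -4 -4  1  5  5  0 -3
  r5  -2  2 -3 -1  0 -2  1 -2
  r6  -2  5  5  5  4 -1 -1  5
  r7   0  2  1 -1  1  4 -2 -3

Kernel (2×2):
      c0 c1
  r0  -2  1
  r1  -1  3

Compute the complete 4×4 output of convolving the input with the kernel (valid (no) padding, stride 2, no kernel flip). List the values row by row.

-10 5 -1 8
-5 25 -14 -3
12 9 -11 -10
15 -9 2 0

Output[0,0]: The receptive field on the input at this output position is [4 2 / 4 0]. Elementwise product with the kernel and sum: 4·-2 + 2·1 + 4·-1 + 0·3.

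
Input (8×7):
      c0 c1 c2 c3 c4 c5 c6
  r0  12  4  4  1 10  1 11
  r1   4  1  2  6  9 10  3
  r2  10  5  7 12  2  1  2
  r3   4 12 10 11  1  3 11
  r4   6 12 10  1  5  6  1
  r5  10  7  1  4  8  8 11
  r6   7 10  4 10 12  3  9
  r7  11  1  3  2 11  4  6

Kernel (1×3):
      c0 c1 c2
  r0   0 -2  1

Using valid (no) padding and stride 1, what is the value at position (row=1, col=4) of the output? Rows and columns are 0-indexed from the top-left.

The receptive field on the input at this output position is [9 10 3]. Elementwise product with the kernel and sum: 10·-2 + 3·1.

-17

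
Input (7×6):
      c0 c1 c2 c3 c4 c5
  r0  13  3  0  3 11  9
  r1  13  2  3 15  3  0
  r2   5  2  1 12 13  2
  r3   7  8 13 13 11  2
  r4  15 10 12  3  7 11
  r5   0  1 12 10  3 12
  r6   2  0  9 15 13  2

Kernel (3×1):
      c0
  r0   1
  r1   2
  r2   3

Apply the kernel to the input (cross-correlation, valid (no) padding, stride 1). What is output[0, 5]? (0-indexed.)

15

The receptive field on the input at this output position is [9 / 0 / 2]. Elementwise product with the kernel and sum: 9·1 + 0·2 + 2·3.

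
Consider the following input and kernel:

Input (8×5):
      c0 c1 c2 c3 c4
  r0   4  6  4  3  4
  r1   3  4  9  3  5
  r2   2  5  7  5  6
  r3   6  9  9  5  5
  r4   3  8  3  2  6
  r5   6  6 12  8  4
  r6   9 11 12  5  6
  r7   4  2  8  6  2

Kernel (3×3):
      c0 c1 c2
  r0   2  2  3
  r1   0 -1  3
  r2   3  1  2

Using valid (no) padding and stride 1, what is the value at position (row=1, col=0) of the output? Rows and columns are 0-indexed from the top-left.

102

The receptive field on the input at this output position is [3 4 9 / 2 5 7 / 6 9 9]. Elementwise product with the kernel and sum: 3·2 + 4·2 + 9·3 + 5·-1 + 7·3 + 6·3 + 9·1 + 9·2.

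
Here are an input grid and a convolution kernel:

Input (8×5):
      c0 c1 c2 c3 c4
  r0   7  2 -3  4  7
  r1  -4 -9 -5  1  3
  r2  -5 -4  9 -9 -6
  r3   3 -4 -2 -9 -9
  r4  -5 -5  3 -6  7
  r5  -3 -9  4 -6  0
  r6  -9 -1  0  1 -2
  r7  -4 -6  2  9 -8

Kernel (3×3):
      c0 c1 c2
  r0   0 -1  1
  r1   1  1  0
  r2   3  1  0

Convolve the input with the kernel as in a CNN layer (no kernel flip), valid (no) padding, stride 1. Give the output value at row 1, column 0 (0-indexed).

The receptive field on the input at this output position is [-4 -9 -5 / -5 -4 9 / 3 -4 -2]. Elementwise product with the kernel and sum: -9·-1 + -5·1 + -5·1 + -4·1 + 3·3 + -4·1.

0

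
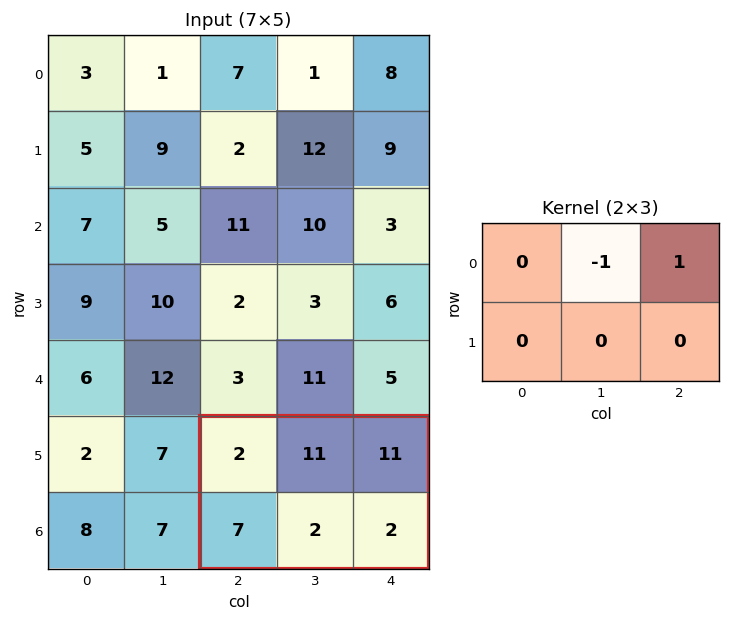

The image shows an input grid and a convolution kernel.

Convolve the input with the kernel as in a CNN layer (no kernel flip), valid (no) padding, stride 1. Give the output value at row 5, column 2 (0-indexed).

0

The receptive field on the input at this output position is [2 11 11 / 7 2 2]. Elementwise product with the kernel and sum: 11·-1 + 11·1.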